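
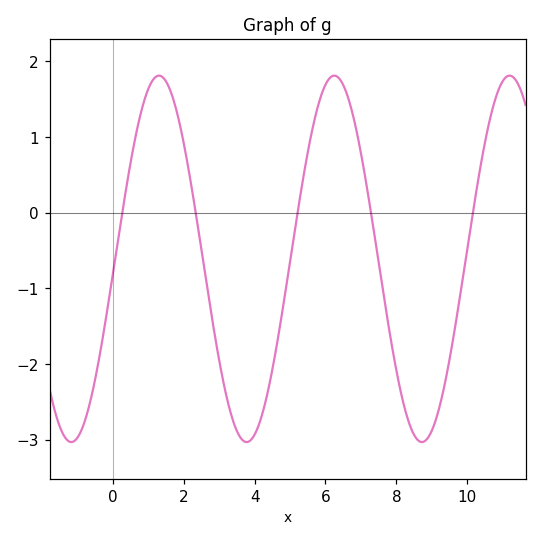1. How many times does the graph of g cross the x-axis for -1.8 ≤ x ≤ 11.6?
5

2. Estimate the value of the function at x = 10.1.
-0.177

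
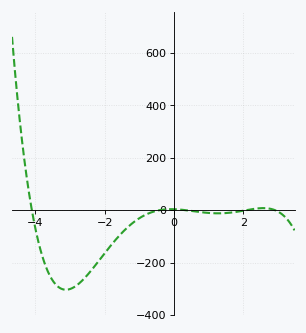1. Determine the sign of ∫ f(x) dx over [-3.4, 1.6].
negative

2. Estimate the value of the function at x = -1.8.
-140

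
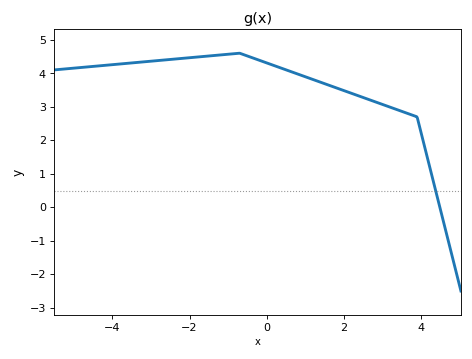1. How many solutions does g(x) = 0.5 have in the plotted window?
1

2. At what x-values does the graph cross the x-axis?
4.49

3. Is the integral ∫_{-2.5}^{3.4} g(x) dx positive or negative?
positive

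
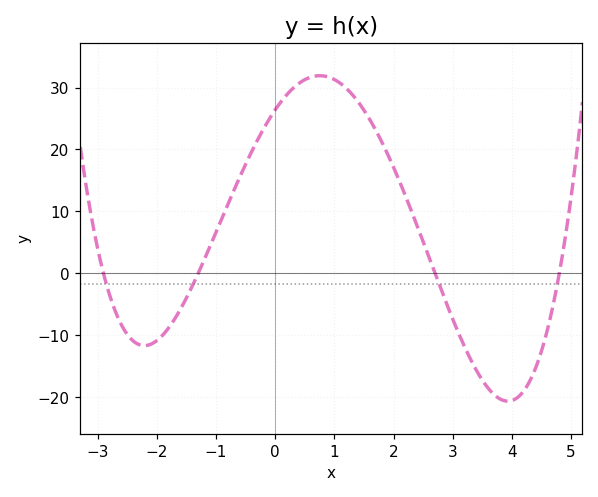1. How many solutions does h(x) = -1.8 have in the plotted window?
4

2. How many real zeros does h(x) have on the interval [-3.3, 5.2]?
4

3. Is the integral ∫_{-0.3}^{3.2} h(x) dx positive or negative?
positive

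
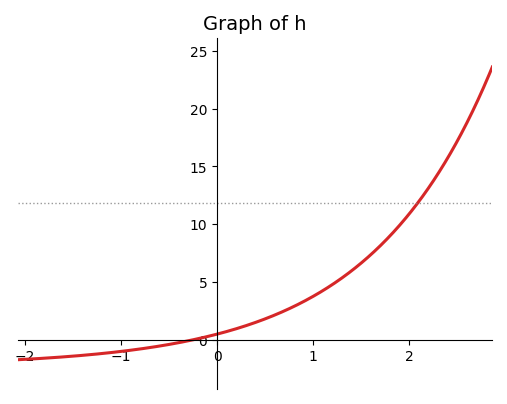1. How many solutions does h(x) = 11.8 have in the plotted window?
1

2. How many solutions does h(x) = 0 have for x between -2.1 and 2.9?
1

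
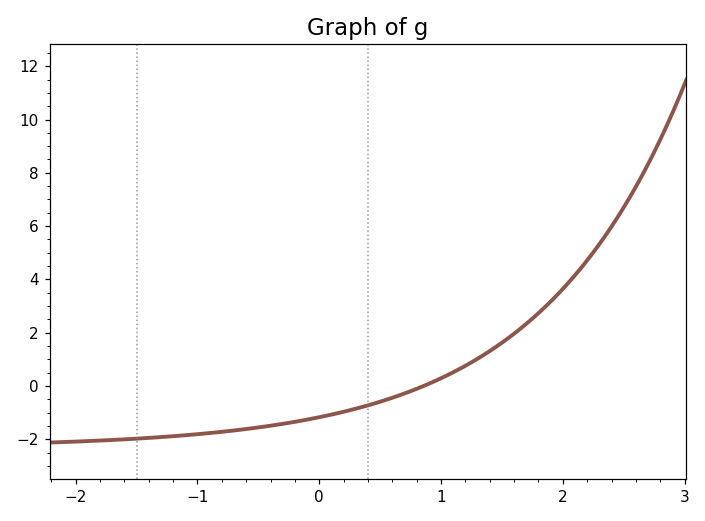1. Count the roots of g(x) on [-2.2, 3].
1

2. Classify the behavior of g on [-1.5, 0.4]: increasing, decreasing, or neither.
increasing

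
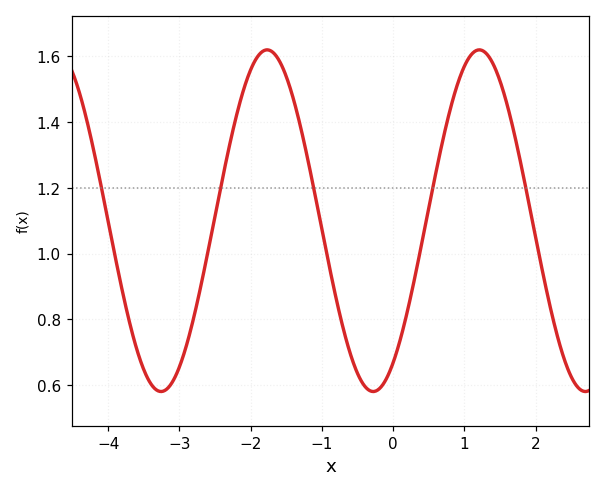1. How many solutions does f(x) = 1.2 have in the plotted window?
5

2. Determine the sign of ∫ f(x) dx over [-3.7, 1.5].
positive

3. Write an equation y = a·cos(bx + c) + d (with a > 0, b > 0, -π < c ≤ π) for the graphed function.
y = 0.52cos(2.11x - 2.55) + 1.1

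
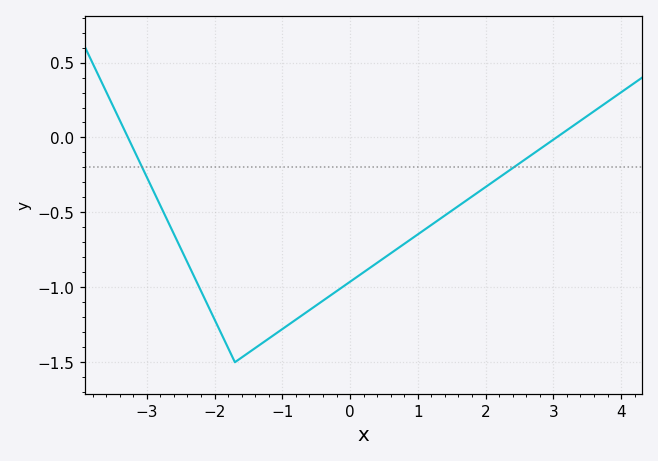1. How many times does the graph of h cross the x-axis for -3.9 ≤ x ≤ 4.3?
2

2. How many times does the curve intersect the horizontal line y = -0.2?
2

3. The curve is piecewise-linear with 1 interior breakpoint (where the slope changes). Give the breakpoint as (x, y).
(-1.7, -1.5)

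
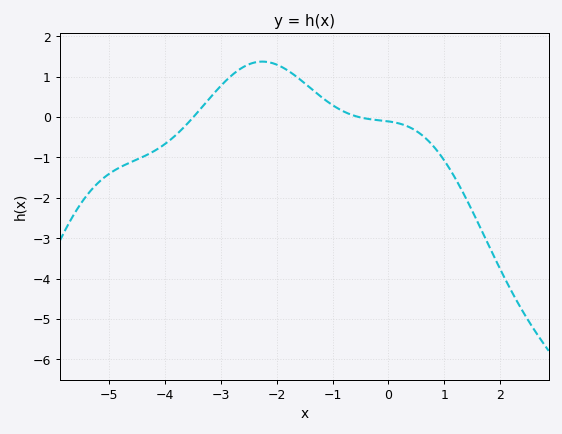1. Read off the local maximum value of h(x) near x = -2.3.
1.37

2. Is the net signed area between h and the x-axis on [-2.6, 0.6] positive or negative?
positive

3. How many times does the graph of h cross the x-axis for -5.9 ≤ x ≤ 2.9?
2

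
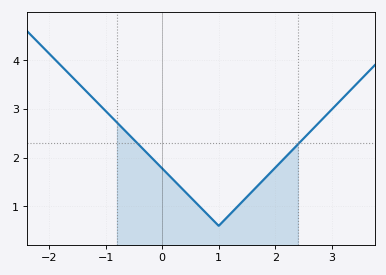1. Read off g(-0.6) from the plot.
2.49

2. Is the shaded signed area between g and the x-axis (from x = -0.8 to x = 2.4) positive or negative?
positive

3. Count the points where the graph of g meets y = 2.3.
2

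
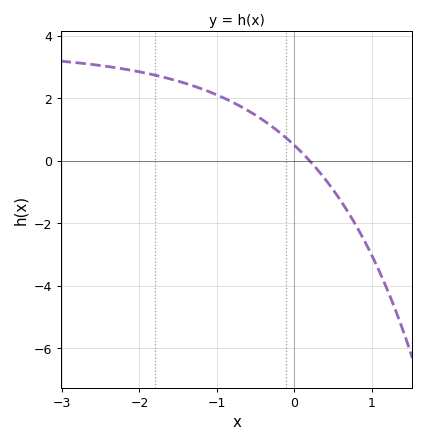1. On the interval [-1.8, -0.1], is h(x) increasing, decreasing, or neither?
decreasing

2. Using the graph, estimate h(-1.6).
2.6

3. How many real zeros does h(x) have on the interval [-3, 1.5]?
1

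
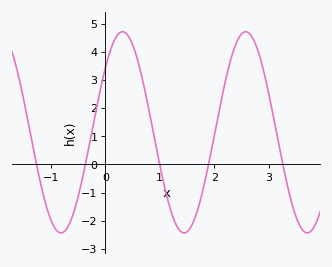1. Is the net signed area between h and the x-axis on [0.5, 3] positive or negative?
positive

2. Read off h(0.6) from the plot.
3.66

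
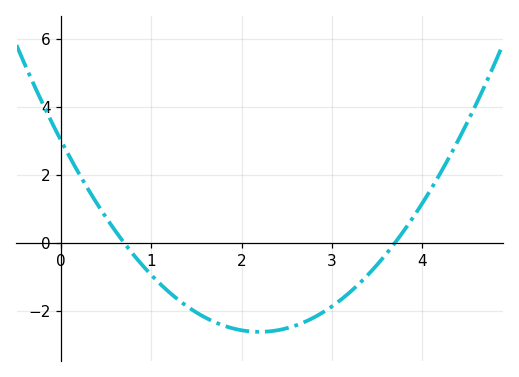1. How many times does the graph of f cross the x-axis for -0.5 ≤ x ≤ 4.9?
2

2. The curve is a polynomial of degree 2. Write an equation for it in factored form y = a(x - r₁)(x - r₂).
y = 1.16(x - 0.7)(x - 3.7)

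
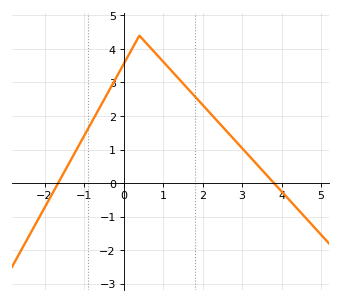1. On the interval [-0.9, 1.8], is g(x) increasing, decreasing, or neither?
neither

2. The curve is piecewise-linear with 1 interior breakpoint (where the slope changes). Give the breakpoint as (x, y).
(0.4, 4.4)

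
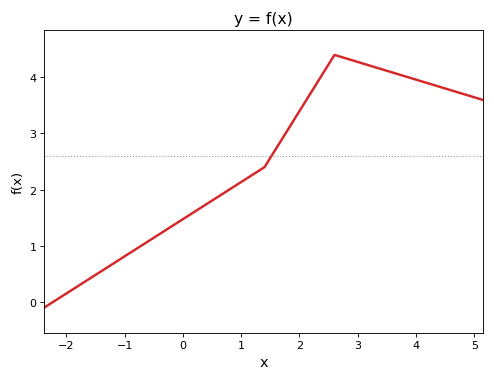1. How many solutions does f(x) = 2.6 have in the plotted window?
1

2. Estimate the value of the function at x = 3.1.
4.2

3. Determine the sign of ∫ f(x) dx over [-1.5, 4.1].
positive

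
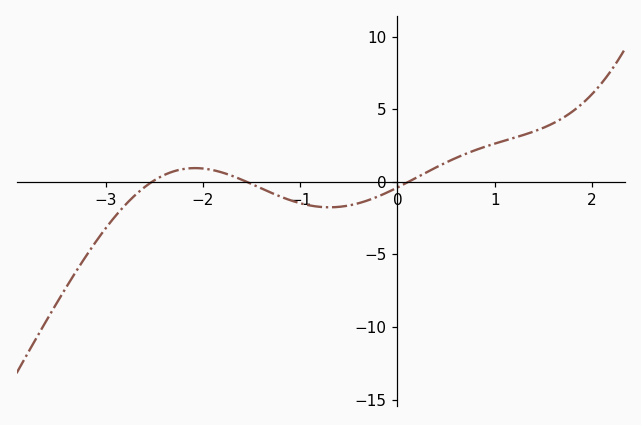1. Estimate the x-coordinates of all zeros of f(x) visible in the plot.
-2.52, -1.55, 0.114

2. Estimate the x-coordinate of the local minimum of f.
-0.699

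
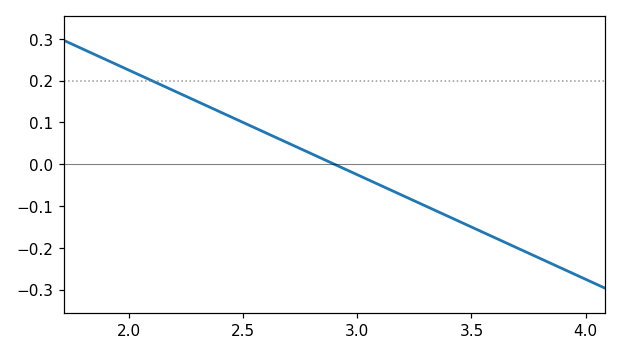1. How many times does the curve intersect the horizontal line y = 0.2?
1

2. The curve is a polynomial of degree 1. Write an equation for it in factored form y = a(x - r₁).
y = -0.25(x - 2.9)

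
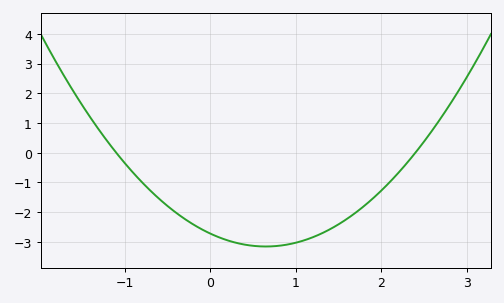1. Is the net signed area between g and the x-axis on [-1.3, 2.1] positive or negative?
negative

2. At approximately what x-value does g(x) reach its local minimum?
0.6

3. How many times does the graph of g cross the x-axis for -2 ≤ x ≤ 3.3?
2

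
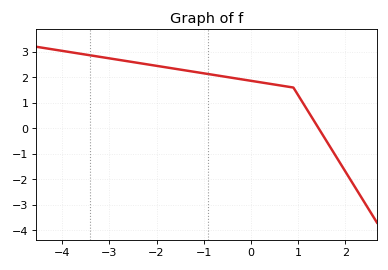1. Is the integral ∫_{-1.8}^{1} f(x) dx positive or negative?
positive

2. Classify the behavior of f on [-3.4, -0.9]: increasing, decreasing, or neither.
decreasing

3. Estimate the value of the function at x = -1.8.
2.4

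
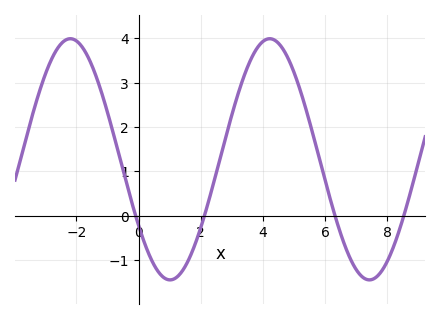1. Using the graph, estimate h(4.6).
3.8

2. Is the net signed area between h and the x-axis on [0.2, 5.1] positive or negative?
positive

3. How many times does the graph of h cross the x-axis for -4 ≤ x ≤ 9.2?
4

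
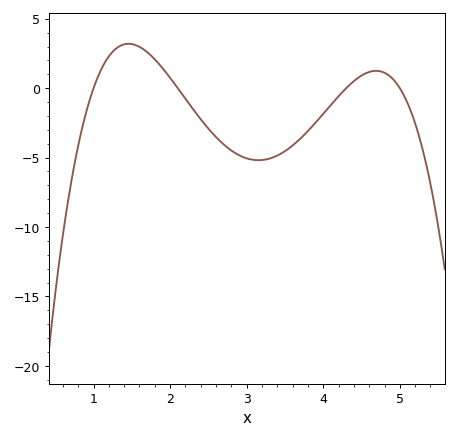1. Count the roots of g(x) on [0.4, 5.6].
4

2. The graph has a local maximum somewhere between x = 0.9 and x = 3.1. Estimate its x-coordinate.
1.5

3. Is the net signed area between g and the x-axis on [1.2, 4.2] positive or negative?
negative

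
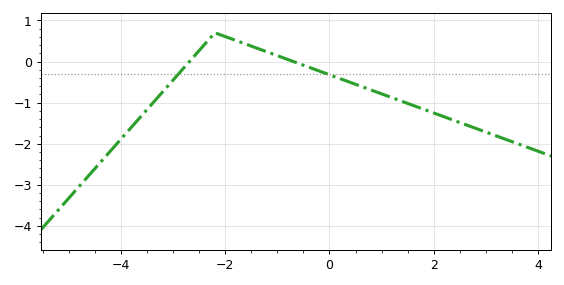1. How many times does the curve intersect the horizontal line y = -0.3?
2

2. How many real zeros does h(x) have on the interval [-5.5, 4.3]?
2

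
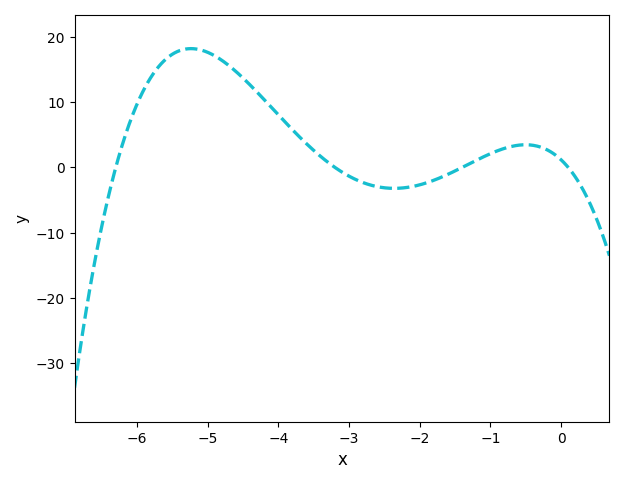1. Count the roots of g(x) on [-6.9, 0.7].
4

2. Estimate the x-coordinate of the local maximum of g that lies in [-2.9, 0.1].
-0.6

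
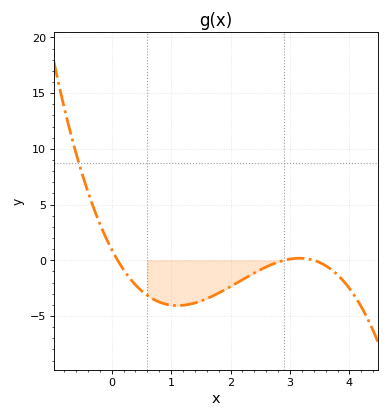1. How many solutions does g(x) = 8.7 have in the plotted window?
1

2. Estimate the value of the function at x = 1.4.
-3.82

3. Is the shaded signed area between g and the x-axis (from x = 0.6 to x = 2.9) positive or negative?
negative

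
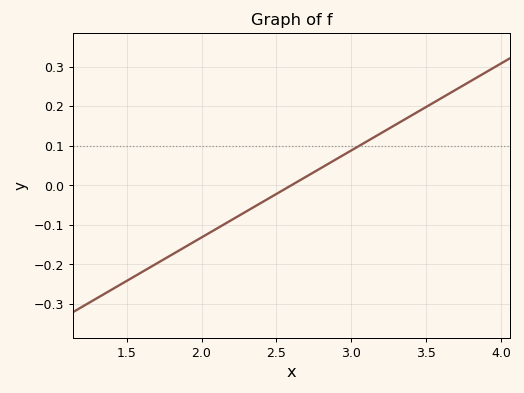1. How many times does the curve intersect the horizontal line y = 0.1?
1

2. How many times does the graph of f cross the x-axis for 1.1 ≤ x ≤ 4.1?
1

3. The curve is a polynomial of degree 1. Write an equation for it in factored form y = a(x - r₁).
y = 0.22(x - 2.6)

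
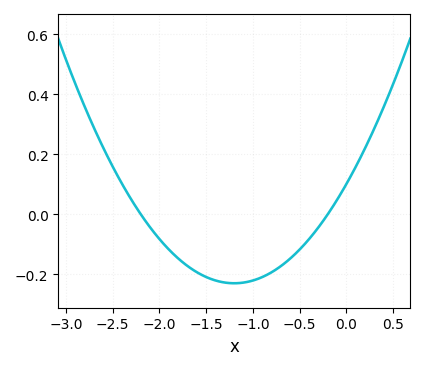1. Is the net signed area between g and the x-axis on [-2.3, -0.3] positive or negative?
negative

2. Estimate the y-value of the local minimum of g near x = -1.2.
-0.24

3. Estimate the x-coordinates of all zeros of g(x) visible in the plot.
-2.2, -0.2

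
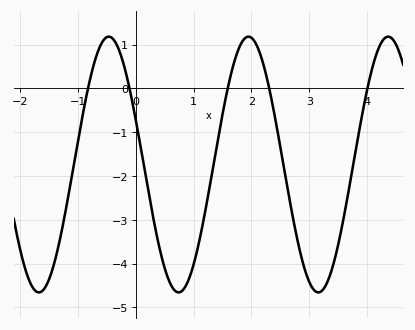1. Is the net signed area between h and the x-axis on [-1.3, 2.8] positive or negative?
negative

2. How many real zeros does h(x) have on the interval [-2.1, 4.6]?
5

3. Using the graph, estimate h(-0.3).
0.9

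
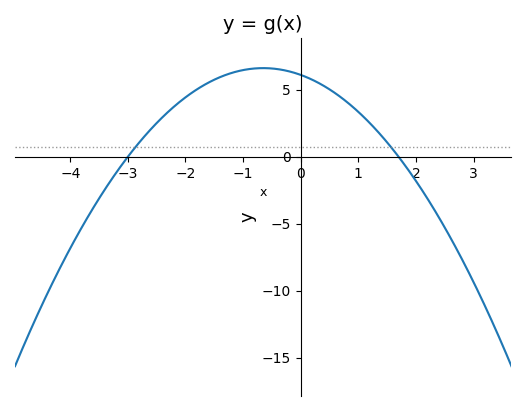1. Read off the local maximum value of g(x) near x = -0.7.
6.5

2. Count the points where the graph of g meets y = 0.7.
2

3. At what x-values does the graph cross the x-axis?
-3, 1.6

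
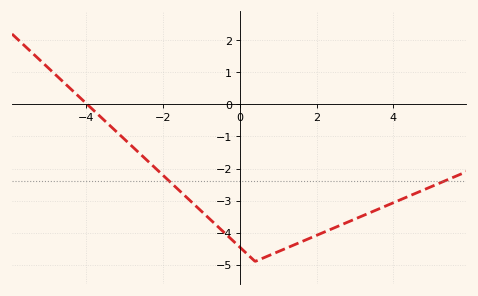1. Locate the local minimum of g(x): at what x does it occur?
0.4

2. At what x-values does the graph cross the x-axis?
-4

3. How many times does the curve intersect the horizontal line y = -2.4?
2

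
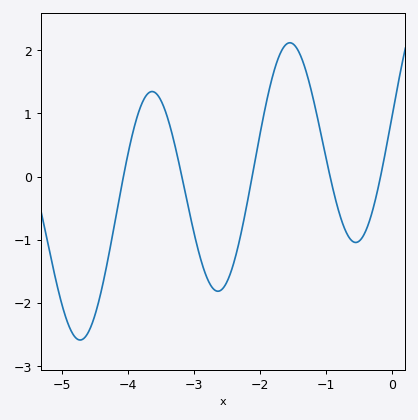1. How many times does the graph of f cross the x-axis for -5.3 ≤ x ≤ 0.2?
5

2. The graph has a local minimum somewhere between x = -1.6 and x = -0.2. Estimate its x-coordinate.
-0.5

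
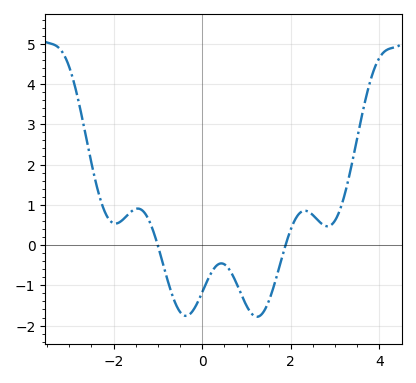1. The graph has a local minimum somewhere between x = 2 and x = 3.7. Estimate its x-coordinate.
2.83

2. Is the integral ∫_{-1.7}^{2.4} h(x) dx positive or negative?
negative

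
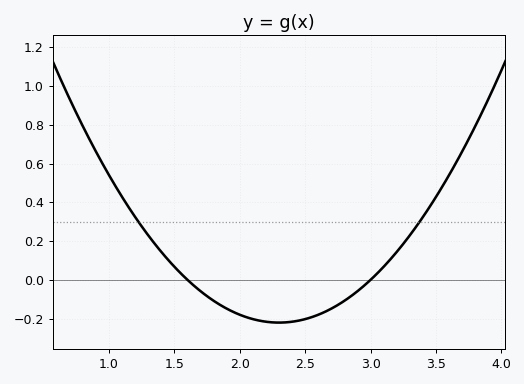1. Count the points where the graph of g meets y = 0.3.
2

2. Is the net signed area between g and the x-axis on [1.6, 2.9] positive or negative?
negative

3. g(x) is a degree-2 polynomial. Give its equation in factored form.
y = 0.45(x - 1.6)(x - 3)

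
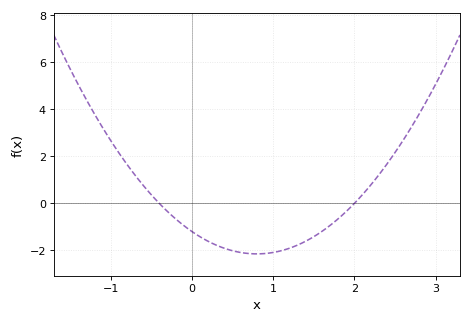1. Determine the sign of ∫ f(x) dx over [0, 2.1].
negative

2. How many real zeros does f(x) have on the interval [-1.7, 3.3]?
2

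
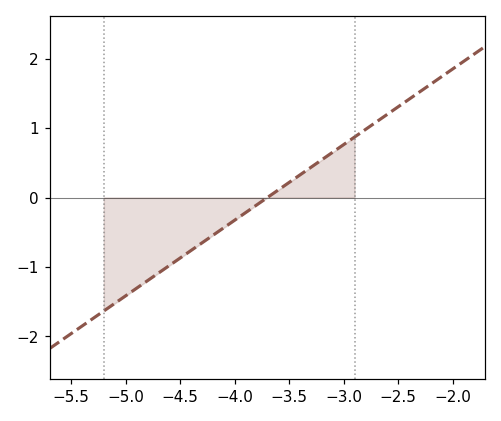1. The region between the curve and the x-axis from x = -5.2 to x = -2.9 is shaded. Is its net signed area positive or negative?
negative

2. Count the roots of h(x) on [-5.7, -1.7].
1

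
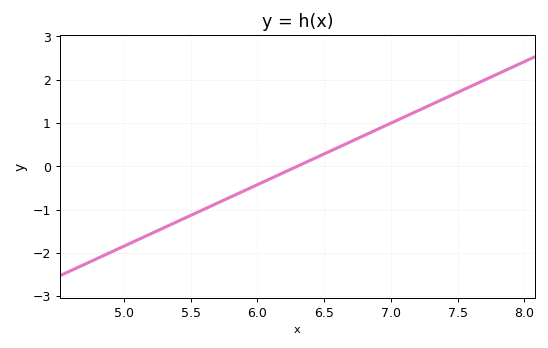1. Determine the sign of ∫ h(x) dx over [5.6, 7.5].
positive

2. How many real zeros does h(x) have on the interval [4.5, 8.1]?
1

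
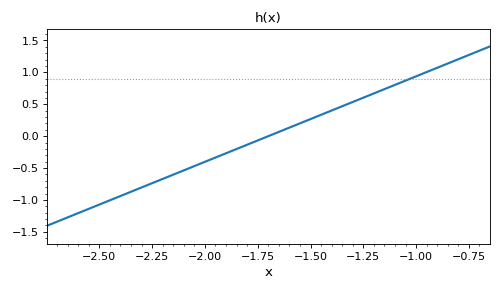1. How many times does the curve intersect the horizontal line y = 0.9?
1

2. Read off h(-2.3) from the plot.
-0.8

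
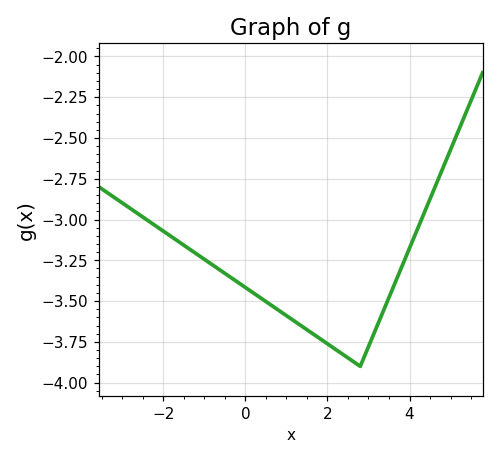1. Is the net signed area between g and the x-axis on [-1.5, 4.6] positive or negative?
negative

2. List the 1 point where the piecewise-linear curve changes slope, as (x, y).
(2.8, -3.9)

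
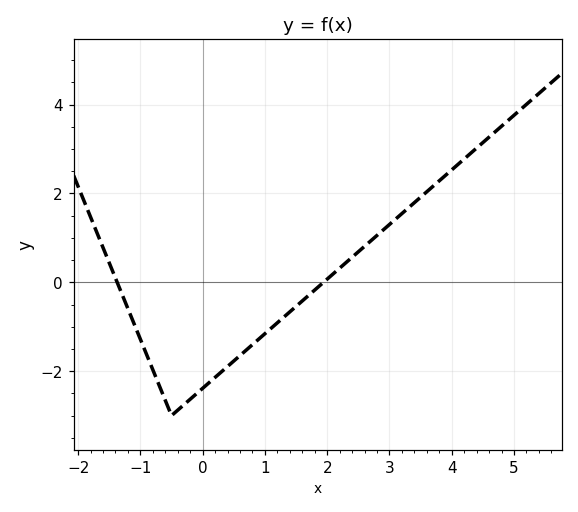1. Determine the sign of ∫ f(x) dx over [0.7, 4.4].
positive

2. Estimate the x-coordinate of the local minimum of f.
-0.5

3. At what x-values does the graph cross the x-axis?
-1.37, 1.94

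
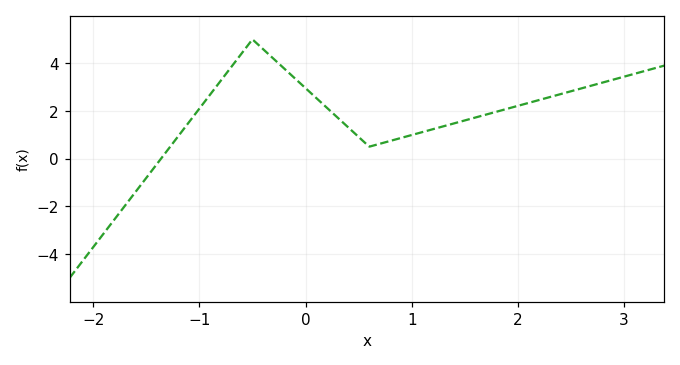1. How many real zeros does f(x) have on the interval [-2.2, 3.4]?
1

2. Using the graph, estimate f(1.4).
1.4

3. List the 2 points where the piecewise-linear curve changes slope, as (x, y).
(-0.5, 5); (0.6, 0.5)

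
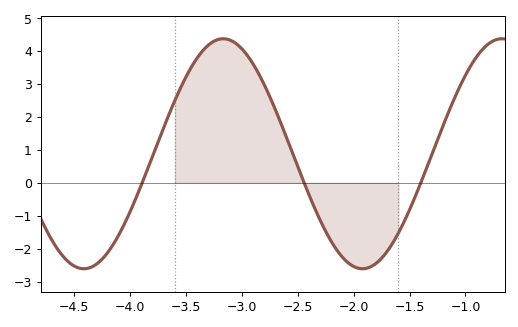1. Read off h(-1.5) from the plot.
-0.8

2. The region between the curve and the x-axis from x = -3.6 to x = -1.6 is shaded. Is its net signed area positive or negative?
positive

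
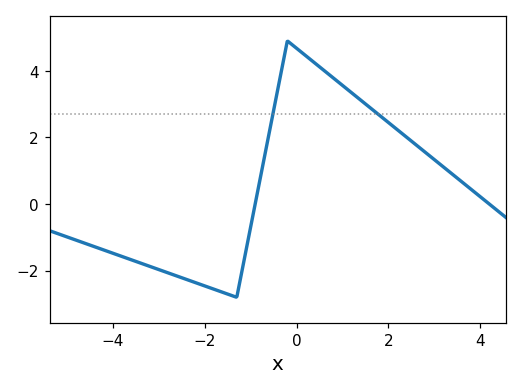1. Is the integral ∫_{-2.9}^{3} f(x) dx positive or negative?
positive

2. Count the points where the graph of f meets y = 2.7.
2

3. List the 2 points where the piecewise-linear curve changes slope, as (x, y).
(-1.3, -2.8); (-0.2, 4.9)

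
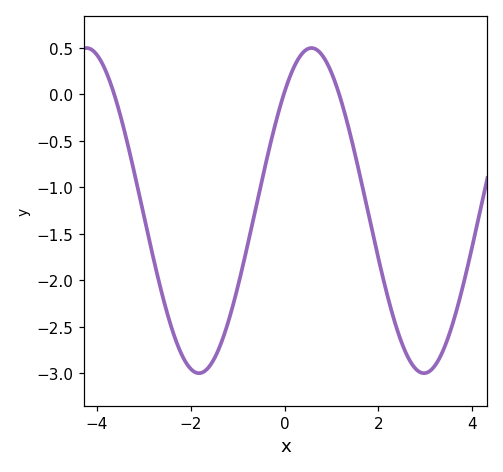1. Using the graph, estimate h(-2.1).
-2.89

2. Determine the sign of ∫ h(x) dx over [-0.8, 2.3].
negative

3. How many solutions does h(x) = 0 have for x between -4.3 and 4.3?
3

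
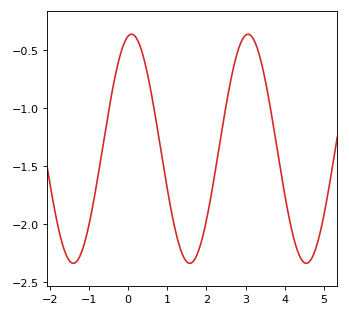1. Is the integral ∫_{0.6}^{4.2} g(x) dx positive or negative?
negative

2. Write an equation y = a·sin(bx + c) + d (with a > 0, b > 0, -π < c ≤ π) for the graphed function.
y = 0.99sin(2.11x + 1.39) - 1.35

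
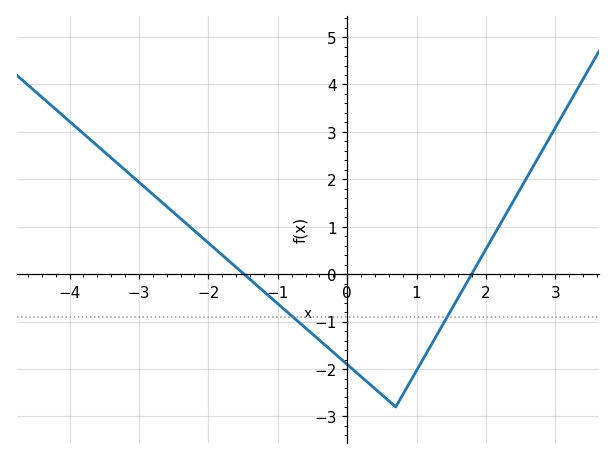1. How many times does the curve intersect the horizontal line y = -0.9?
2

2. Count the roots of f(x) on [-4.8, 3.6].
2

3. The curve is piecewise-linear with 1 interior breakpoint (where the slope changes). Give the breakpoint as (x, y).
(0.7, -2.8)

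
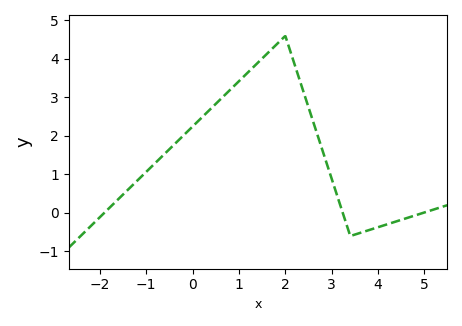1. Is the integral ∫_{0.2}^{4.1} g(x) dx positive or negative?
positive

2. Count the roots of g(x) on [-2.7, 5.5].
3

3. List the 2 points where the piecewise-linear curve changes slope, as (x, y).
(2, 4.6); (3.4, -0.6)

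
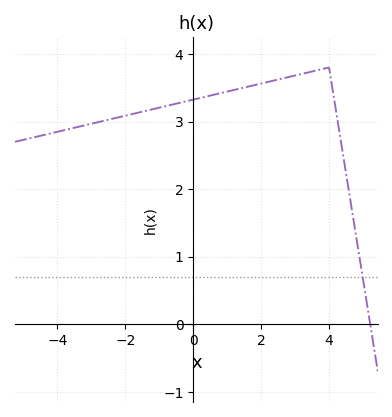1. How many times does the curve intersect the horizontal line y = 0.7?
1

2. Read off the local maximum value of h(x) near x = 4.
3.8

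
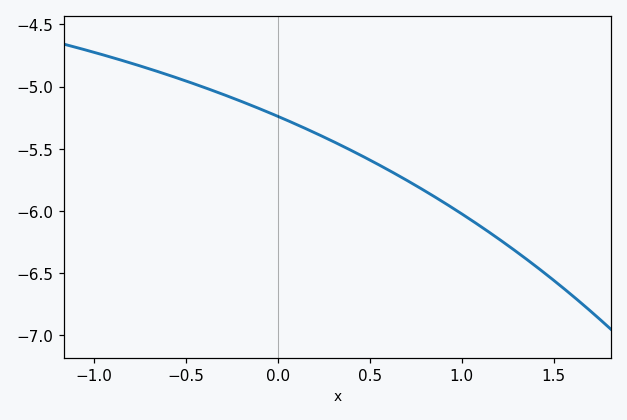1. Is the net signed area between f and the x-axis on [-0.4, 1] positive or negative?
negative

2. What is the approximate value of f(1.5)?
-6.56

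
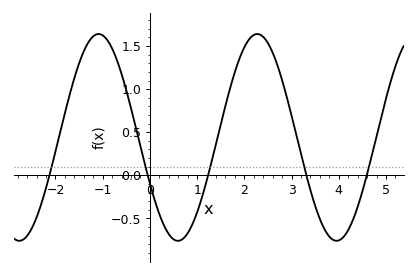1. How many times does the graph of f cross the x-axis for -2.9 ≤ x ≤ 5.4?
5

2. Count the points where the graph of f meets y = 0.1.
5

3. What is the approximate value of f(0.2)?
-0.45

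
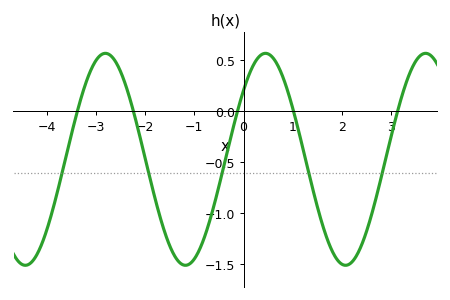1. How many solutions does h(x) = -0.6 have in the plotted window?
5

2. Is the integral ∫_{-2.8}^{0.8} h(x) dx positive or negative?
negative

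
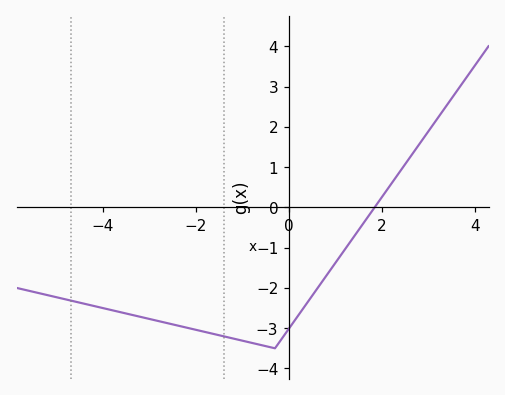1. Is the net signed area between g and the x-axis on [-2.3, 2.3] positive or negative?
negative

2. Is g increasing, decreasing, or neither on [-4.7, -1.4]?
decreasing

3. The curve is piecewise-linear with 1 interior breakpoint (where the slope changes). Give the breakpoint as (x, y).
(-0.3, -3.5)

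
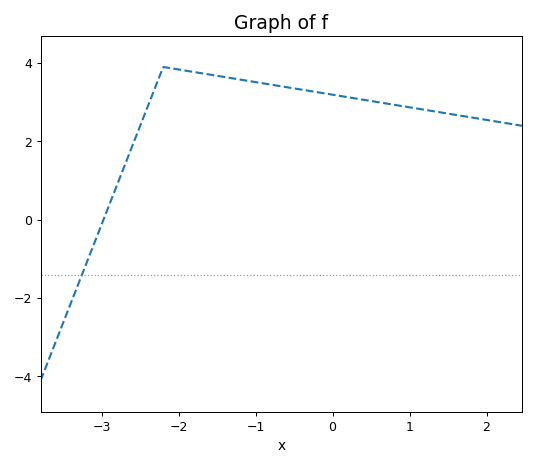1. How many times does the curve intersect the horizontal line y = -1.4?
1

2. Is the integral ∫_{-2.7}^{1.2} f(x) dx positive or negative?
positive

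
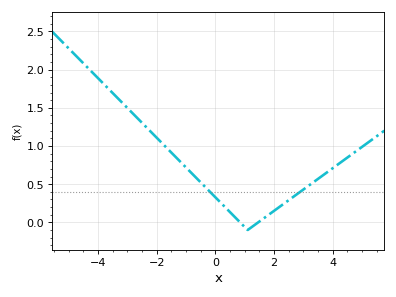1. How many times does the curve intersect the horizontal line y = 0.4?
2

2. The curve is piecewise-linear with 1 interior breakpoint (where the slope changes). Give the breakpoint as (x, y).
(1.1, -0.1)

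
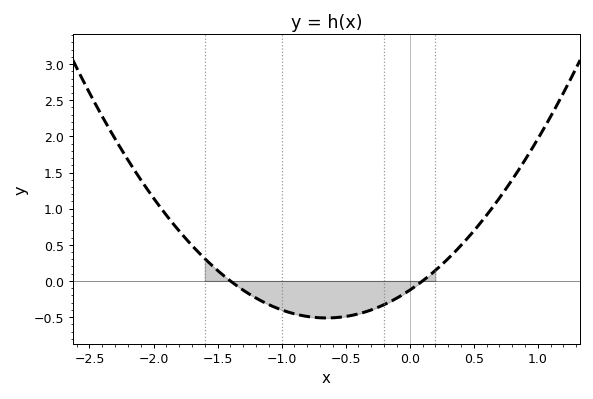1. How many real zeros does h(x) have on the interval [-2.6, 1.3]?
2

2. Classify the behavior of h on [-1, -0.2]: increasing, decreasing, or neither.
neither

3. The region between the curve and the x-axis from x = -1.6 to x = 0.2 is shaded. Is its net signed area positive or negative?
negative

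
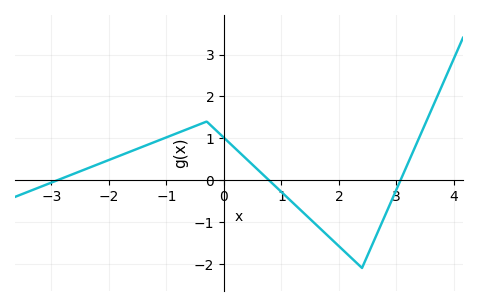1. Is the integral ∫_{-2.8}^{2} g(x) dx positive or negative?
positive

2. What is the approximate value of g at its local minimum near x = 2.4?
-2.1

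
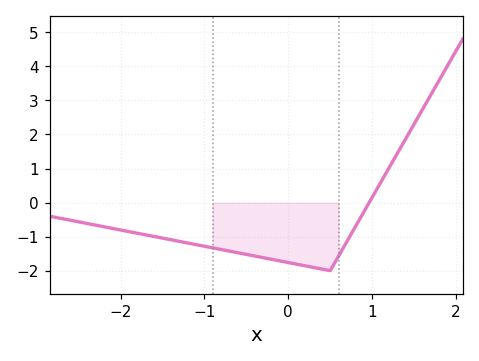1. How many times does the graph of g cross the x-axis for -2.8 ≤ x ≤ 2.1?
1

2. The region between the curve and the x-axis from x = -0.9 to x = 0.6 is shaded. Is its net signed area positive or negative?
negative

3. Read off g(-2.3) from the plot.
-0.7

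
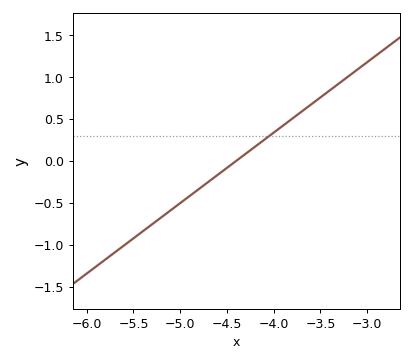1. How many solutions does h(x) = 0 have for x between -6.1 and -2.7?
1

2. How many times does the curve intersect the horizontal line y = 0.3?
1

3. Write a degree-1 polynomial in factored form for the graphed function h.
y = 0.84(x + 4.4)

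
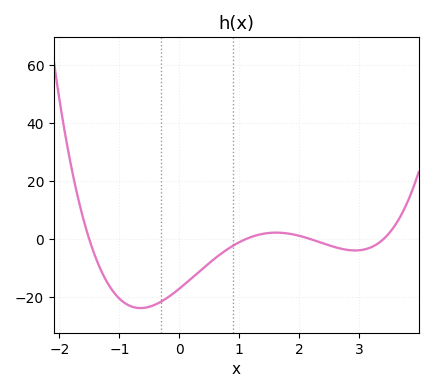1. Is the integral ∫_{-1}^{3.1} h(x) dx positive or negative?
negative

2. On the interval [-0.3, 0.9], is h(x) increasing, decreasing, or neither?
increasing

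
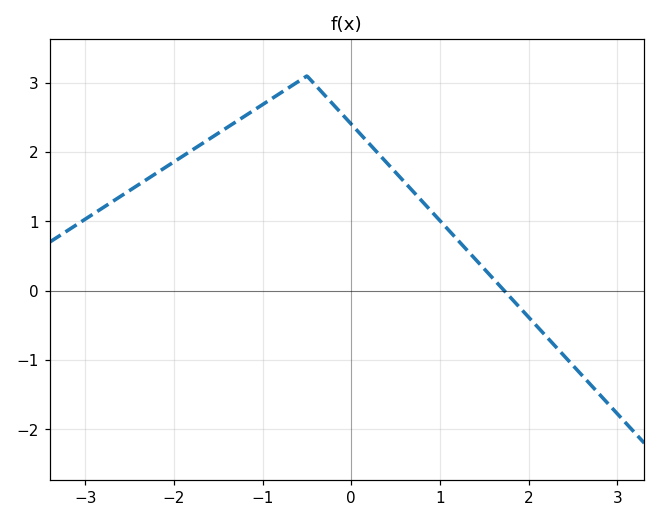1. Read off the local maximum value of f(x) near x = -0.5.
3.1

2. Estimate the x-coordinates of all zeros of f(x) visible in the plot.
1.73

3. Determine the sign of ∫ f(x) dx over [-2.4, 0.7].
positive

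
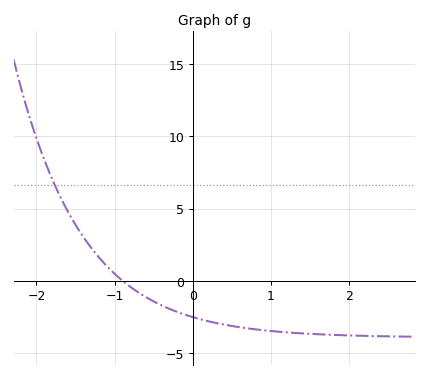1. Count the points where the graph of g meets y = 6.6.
1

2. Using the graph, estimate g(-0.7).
-1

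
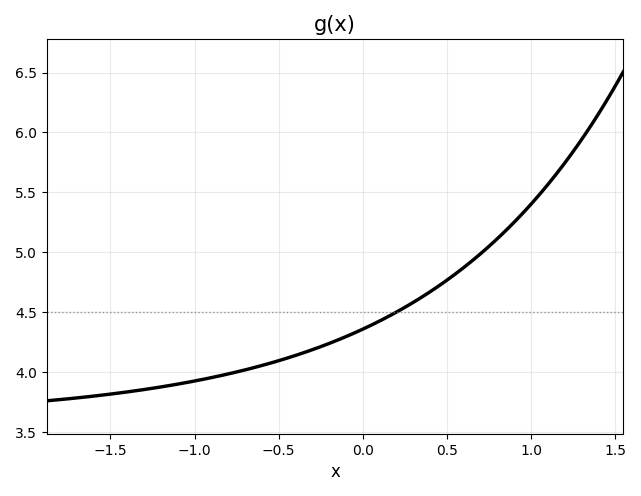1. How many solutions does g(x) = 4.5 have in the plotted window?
1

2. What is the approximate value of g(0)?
4.35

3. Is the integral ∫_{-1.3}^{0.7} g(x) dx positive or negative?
positive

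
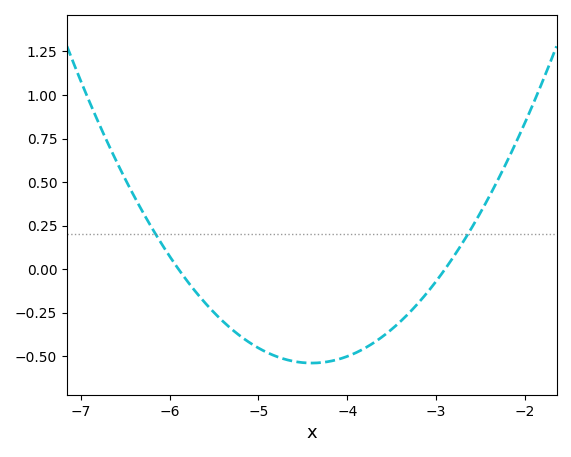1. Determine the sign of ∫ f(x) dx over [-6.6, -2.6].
negative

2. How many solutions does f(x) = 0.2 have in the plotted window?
2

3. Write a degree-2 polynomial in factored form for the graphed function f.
y = 0.24(x + 5.9)(x + 2.9)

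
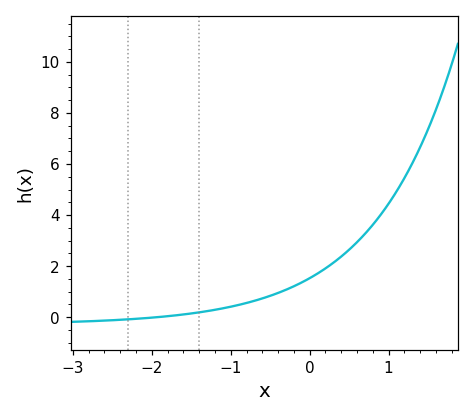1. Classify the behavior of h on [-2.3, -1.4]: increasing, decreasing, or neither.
increasing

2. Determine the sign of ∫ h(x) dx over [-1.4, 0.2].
positive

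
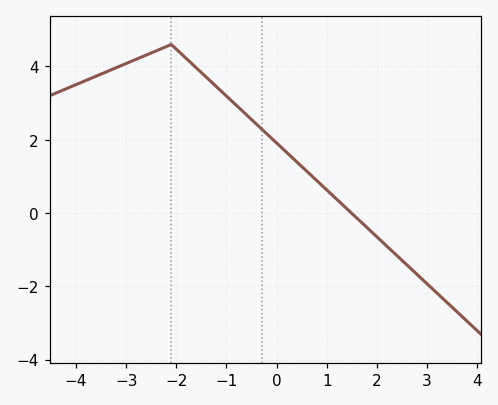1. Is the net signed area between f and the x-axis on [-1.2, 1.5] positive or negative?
positive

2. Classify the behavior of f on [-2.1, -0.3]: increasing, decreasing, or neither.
decreasing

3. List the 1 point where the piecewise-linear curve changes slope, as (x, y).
(-2.1, 4.6)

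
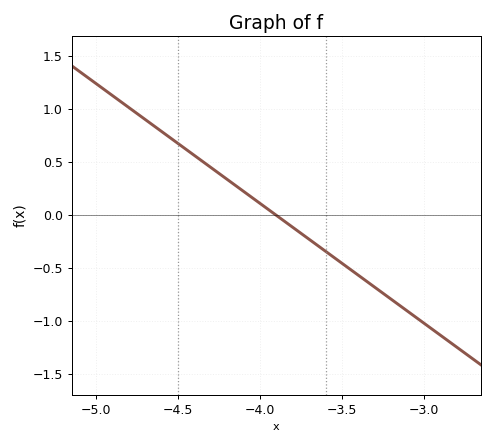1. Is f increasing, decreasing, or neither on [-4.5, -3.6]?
decreasing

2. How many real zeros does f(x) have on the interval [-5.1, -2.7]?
1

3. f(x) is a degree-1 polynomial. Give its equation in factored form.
y = -1.13(x + 3.9)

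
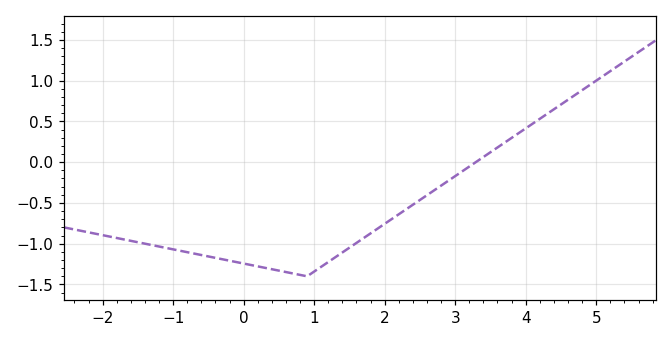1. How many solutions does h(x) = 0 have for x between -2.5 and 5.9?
1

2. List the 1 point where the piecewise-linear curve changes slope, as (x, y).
(0.9, -1.4)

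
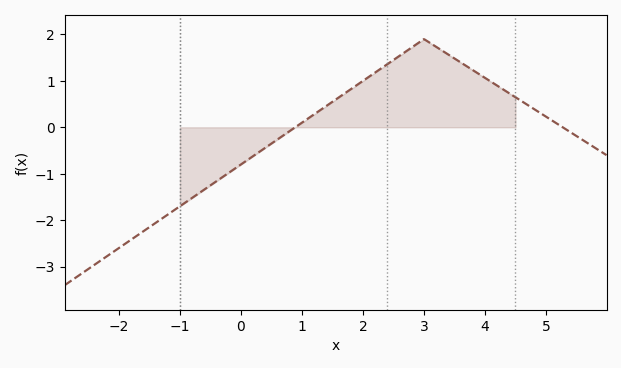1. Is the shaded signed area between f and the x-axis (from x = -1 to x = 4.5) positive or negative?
positive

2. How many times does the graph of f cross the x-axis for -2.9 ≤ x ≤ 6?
2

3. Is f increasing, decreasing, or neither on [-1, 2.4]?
increasing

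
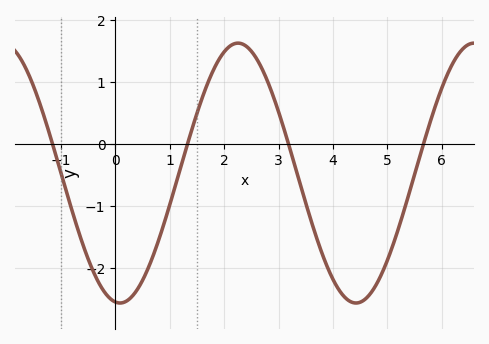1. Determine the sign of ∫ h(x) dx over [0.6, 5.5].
negative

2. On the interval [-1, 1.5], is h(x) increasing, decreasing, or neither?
neither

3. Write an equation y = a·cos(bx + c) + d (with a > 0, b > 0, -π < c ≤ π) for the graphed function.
y = 2.1cos(1.4x + 3) - 0.47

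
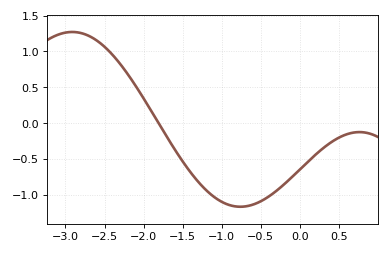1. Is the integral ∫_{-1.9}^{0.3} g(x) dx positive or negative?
negative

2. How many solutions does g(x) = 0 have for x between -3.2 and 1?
1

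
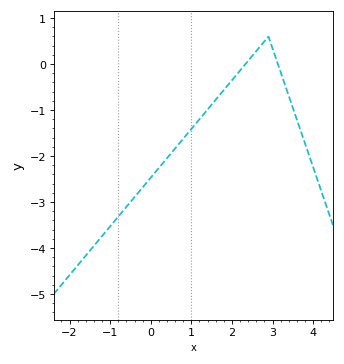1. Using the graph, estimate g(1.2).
-1.2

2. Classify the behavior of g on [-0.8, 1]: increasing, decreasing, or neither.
increasing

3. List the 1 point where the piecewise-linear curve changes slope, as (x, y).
(2.9, 0.6)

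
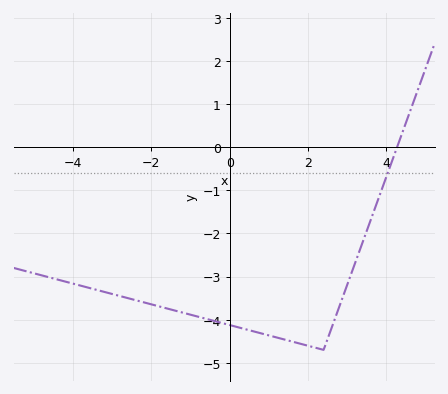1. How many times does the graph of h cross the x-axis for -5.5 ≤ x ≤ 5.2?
1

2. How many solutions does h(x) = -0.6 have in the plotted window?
1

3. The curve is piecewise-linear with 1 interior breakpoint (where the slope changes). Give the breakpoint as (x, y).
(2.4, -4.7)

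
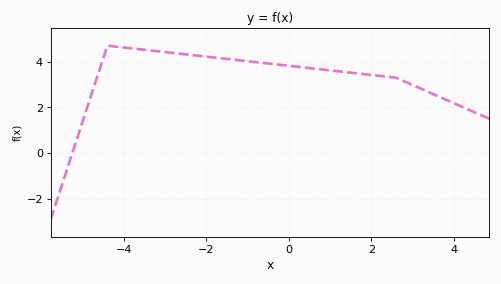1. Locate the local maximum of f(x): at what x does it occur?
-4.4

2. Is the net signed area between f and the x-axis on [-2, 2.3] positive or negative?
positive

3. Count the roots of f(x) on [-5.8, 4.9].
1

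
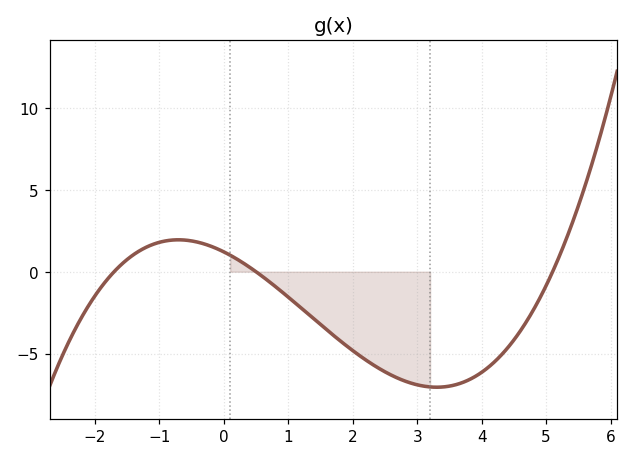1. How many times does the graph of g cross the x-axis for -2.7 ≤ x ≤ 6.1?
3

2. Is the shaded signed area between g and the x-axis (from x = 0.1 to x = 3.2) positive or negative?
negative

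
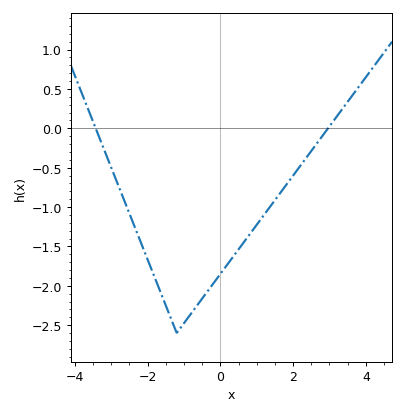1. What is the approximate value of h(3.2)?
0.15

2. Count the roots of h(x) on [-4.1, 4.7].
2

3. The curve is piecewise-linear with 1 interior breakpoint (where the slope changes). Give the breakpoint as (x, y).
(-1.2, -2.6)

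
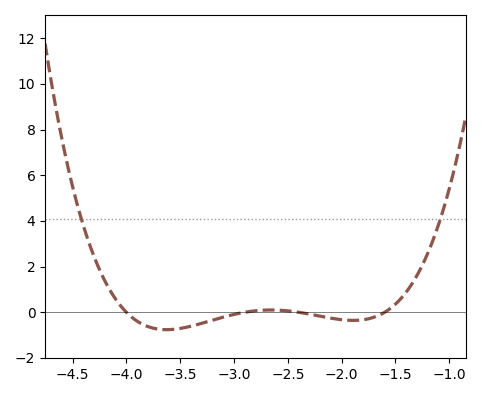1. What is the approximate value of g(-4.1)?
0.576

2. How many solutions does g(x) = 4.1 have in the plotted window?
2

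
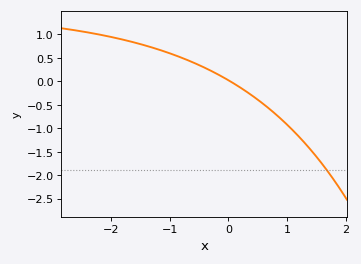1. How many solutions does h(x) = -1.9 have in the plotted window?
1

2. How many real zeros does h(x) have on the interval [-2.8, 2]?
1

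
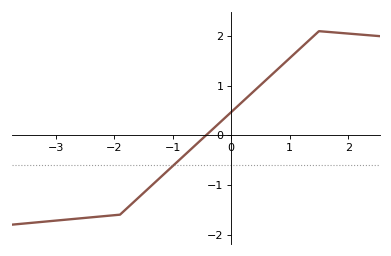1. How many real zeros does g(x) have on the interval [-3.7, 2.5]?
1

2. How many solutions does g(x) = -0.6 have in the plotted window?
1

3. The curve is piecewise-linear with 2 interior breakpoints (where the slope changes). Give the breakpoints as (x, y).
(-1.9, -1.6); (1.5, 2.1)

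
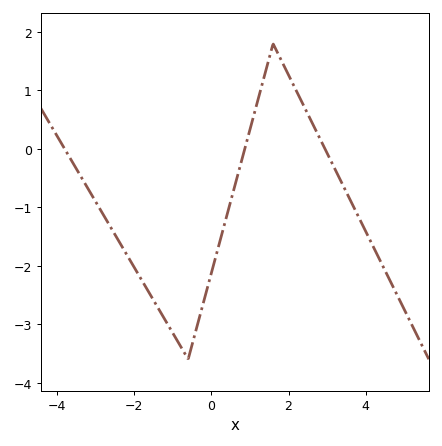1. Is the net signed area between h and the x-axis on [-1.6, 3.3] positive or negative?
negative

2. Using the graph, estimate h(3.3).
-0.5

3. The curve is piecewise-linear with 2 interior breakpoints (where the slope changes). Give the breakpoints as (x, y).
(-0.6, -3.6); (1.6, 1.8)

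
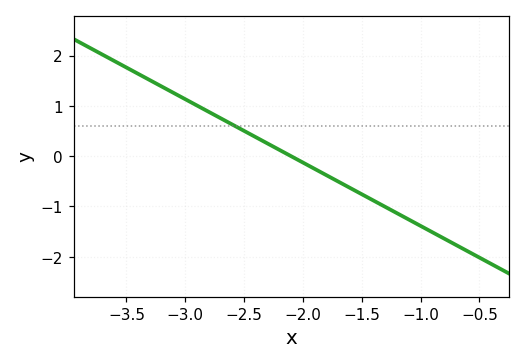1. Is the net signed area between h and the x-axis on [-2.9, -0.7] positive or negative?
negative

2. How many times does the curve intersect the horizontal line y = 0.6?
1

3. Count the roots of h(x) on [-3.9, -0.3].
1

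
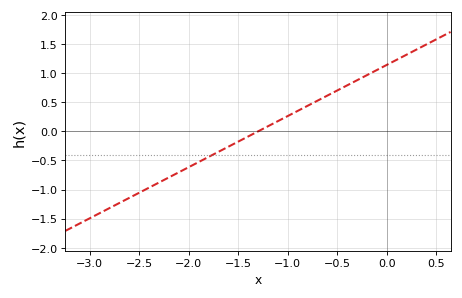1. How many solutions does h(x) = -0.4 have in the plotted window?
1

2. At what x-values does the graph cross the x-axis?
-1.3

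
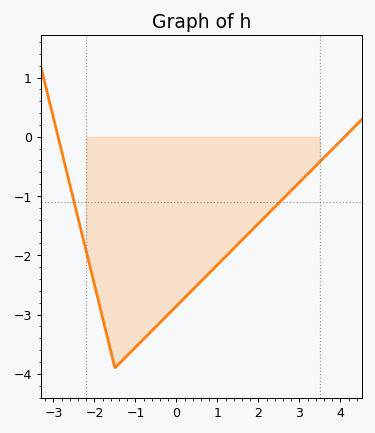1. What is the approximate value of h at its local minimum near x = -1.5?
-3.9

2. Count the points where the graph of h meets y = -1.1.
2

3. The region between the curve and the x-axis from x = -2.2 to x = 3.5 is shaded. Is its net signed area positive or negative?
negative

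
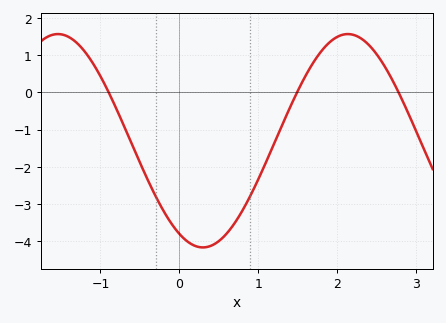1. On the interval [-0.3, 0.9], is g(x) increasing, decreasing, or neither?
neither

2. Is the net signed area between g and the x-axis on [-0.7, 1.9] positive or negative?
negative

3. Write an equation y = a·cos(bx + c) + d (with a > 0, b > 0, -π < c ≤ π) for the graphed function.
y = 2.86cos(1.7x + 2.6) - 1.3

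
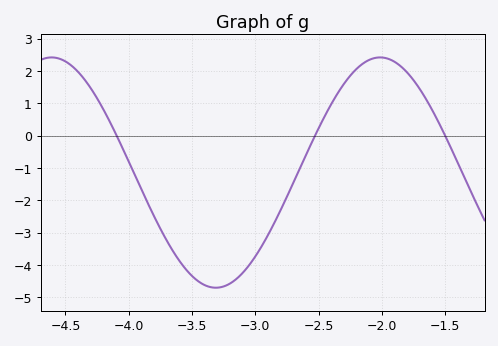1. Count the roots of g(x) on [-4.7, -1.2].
3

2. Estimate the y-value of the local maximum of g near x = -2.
2.4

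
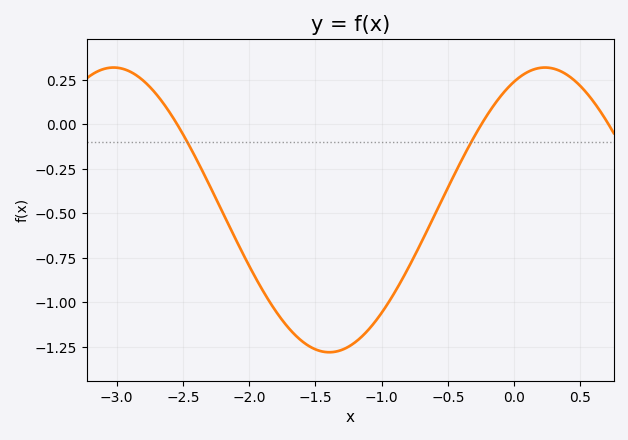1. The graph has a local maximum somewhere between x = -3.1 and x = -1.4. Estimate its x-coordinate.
-3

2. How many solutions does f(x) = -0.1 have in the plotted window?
2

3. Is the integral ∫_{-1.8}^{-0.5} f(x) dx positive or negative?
negative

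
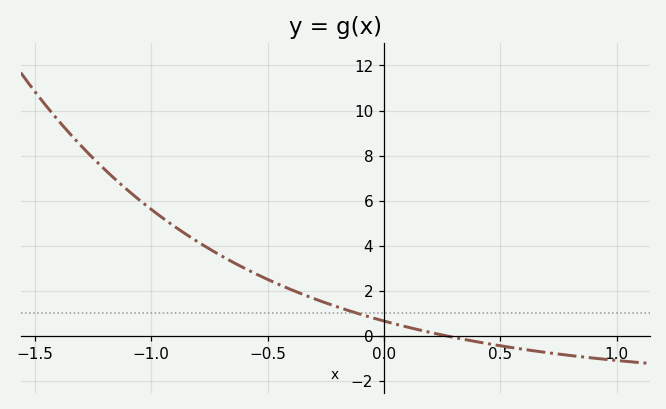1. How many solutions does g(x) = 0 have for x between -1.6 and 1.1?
1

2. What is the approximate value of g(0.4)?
-0.2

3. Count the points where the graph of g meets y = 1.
1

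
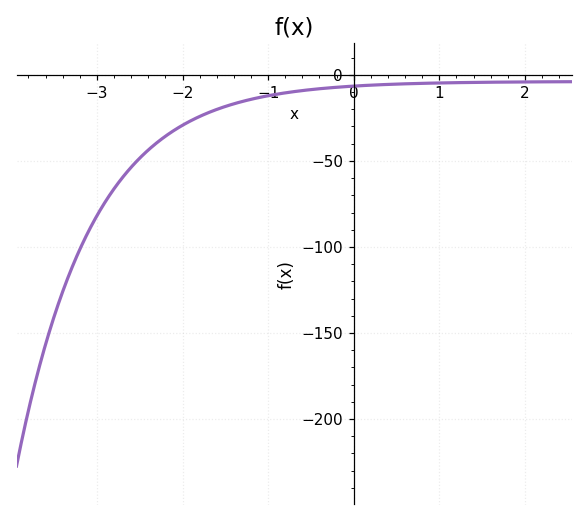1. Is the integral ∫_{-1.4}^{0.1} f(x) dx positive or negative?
negative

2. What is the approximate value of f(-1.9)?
-26.6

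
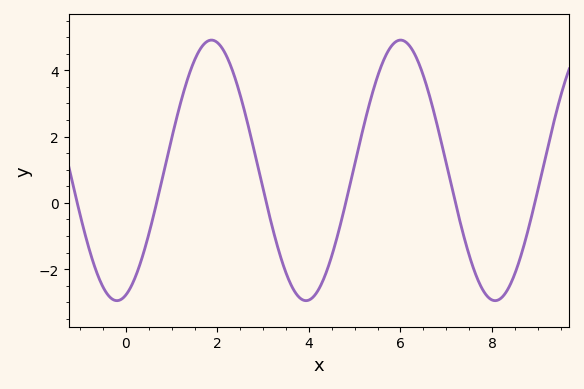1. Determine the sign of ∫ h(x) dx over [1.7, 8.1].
positive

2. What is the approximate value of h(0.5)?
-0.936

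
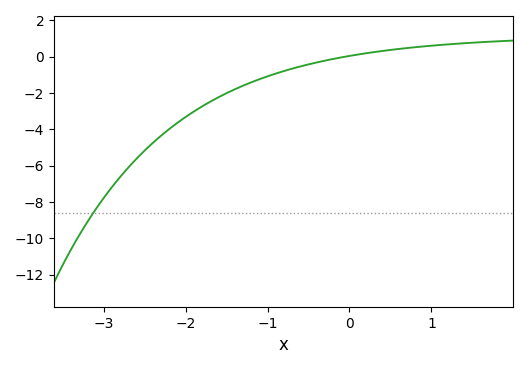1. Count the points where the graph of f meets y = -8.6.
1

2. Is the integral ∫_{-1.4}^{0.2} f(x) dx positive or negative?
negative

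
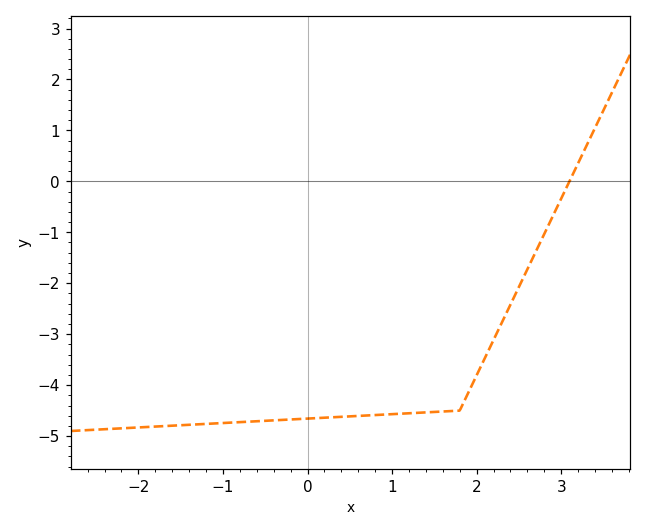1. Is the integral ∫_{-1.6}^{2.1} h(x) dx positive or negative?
negative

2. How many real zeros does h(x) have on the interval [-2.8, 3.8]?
1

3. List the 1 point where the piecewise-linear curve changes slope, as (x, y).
(1.8, -4.5)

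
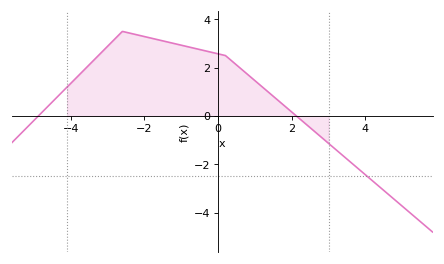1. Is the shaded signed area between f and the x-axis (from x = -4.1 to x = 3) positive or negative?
positive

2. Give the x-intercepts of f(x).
-4.88, 2.13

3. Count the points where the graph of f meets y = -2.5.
1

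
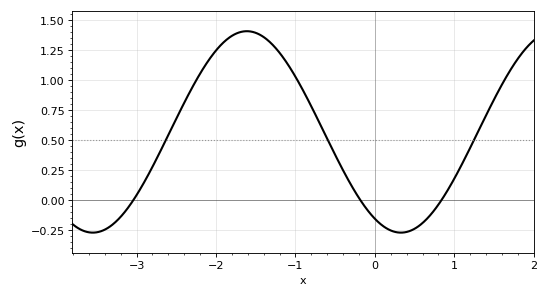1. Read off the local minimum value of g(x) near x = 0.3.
-0.26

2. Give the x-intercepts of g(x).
-3, -0.2, 0.8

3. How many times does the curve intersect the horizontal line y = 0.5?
3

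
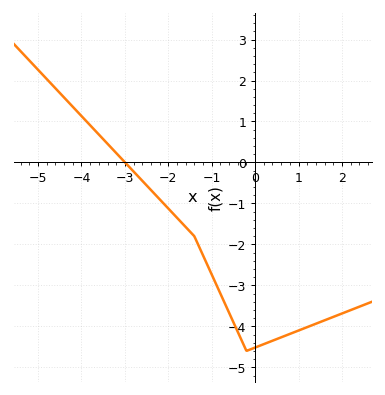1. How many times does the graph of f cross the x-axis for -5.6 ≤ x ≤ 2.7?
1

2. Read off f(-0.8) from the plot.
-3.2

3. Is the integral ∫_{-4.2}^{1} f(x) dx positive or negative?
negative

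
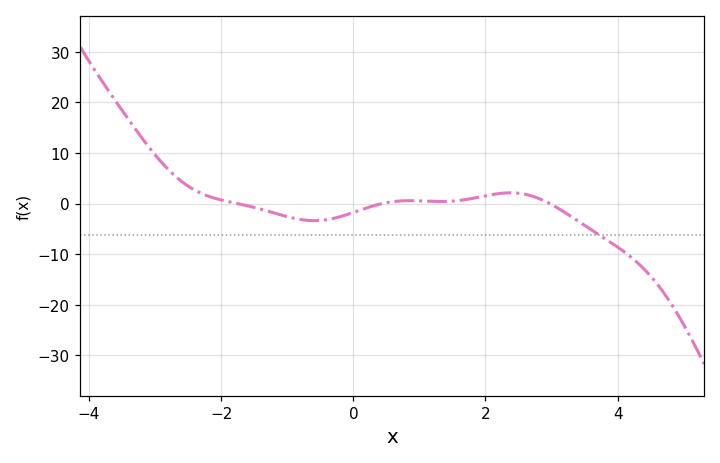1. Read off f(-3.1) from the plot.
11.3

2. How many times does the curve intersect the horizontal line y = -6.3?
1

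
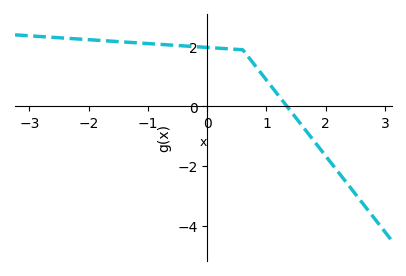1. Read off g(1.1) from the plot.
0.6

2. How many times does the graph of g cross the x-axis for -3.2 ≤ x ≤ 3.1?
1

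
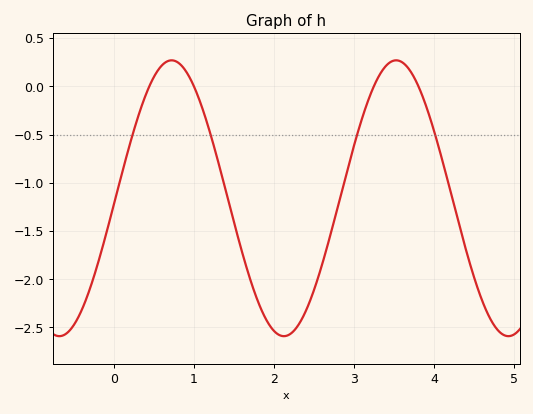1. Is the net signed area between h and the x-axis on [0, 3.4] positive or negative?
negative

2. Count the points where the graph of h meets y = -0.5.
4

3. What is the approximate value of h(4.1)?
-0.75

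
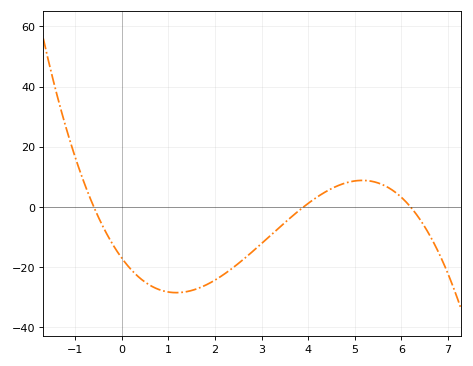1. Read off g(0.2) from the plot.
-20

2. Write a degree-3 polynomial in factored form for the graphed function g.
y = -1.17(x + 0.6)(x - 3.9)(x - 6.2)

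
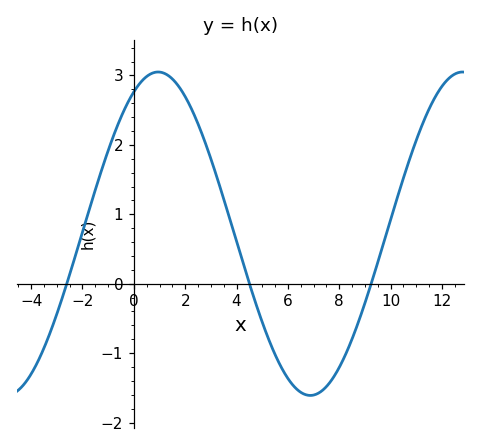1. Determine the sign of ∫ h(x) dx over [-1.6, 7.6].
positive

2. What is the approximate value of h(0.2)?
2.87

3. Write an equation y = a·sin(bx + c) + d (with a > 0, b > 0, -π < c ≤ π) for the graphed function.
y = 2.33sin(0.53x + 1.07) + 0.72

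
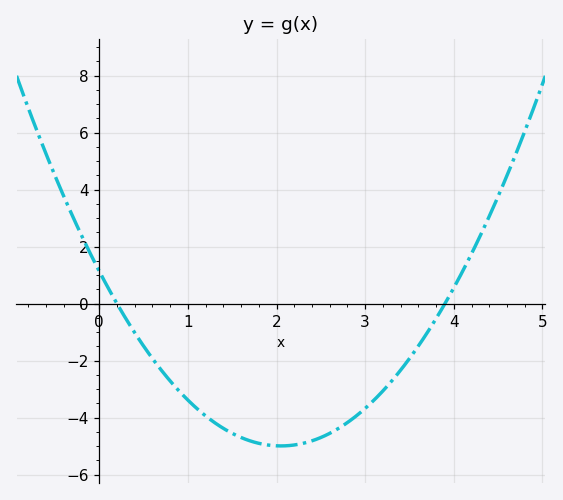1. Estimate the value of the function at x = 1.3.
-4.2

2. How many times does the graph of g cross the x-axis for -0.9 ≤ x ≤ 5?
2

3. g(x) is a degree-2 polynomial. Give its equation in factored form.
y = 1.46(x - 0.2)(x - 3.9)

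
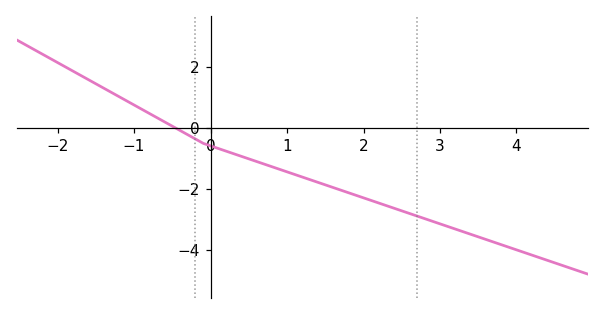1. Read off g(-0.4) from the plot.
0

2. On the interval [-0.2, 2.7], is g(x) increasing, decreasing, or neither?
decreasing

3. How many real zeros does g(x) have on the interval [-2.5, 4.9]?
1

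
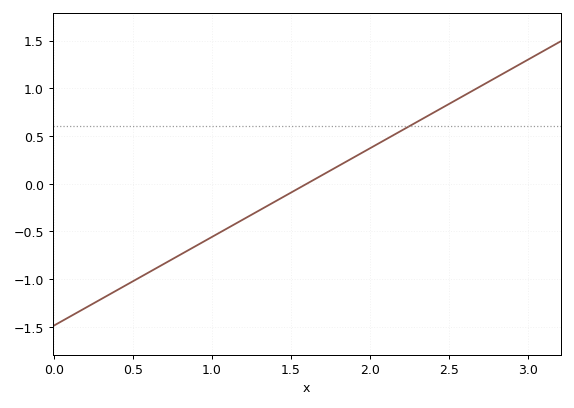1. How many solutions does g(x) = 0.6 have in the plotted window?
1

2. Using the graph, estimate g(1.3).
-0.3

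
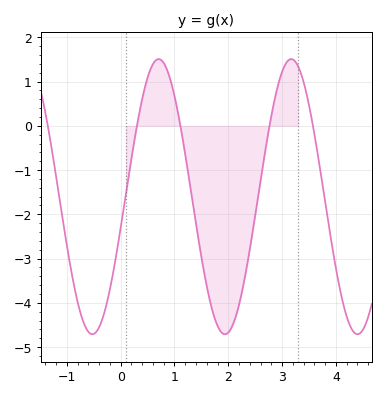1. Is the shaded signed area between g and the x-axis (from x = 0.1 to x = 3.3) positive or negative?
negative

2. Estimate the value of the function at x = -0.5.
-4.7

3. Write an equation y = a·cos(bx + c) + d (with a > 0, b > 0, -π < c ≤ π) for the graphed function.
y = 3.11cos(2.55x - 1.8) - 1.6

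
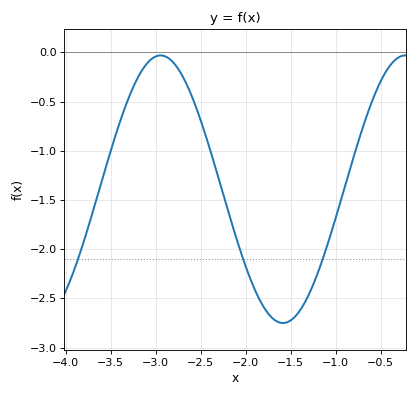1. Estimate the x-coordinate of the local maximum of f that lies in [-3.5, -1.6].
-2.9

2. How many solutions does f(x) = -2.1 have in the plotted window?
3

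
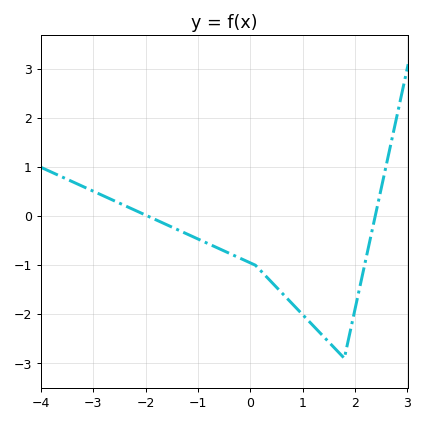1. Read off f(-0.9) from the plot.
-0.5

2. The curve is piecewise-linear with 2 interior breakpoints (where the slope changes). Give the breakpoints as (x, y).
(0.1, -1); (1.8, -2.9)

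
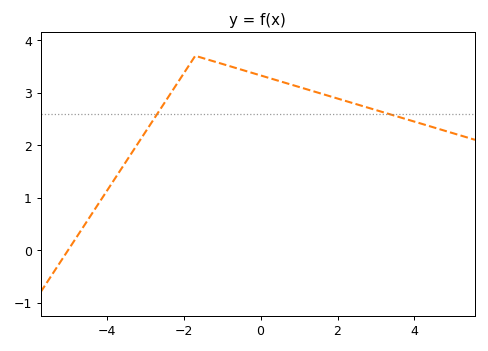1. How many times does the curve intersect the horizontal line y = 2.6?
2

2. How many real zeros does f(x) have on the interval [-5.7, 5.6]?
1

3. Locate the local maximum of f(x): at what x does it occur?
-1.7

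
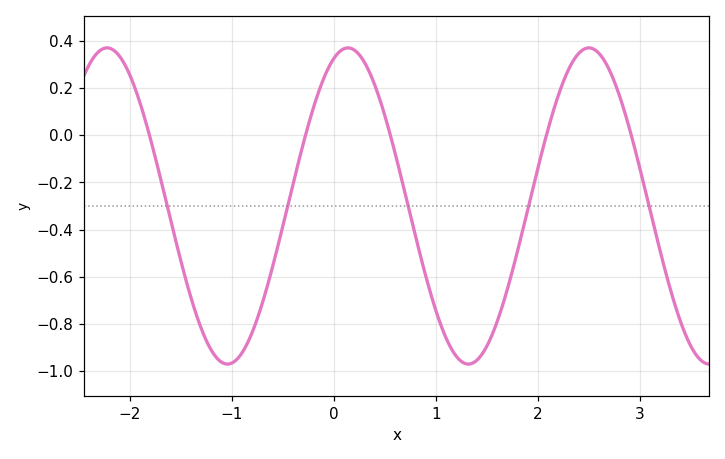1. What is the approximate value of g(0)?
0.325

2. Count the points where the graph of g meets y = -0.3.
5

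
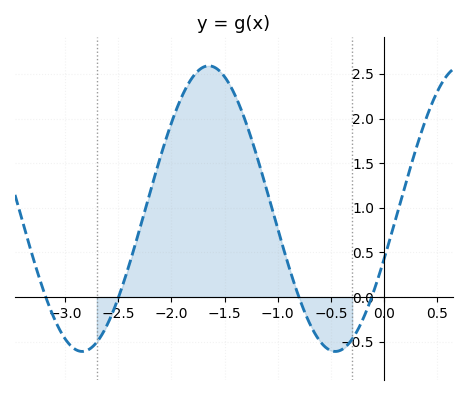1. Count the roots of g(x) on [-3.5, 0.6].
4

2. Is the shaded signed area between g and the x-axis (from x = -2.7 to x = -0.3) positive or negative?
positive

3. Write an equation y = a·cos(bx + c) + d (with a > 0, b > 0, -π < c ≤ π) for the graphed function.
y = 1.6cos(2.64x - 1.93) + 0.99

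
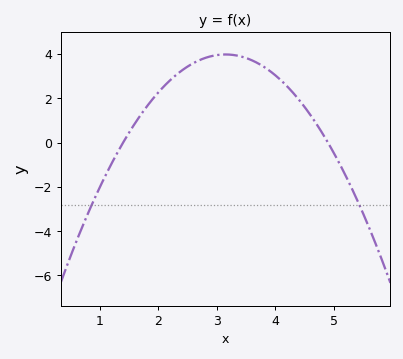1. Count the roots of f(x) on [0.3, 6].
2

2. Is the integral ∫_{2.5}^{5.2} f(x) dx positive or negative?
positive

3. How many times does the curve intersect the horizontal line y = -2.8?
2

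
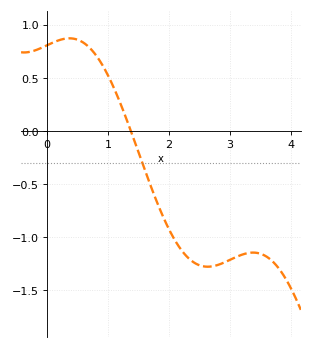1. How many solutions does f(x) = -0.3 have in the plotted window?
1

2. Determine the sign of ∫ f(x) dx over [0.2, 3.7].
negative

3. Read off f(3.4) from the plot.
-1.14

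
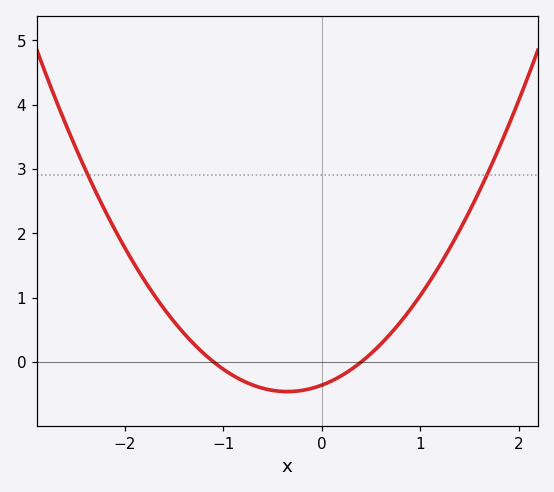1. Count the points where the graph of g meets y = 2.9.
2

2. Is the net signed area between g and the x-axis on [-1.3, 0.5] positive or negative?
negative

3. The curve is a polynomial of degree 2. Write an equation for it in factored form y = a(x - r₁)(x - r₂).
y = 0.82(x + 1.1)(x - 0.4)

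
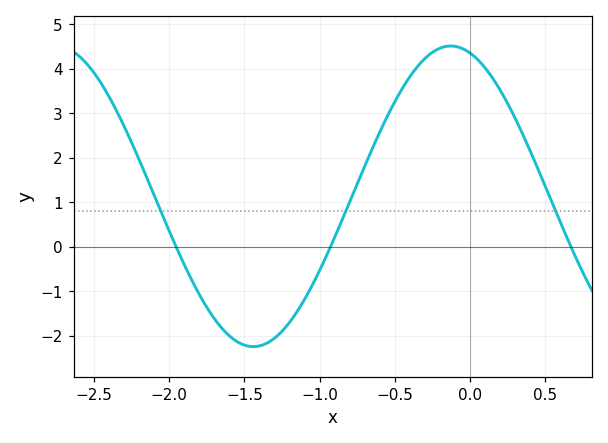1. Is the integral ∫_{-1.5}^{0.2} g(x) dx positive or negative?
positive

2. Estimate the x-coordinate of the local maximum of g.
-0.126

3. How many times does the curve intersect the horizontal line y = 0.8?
3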